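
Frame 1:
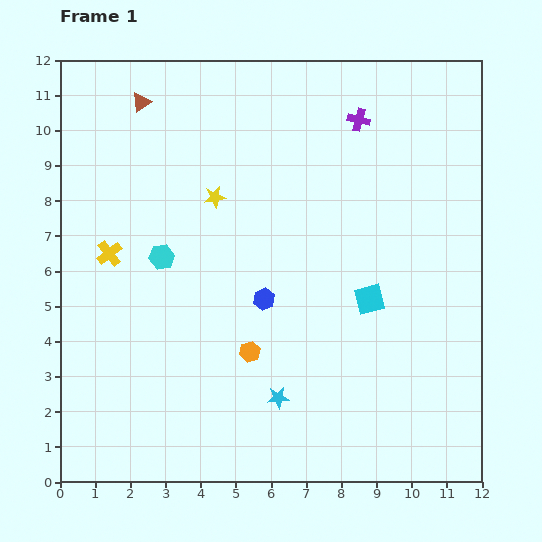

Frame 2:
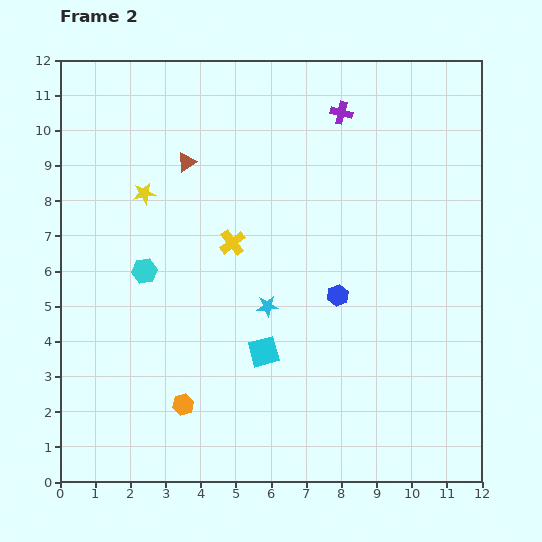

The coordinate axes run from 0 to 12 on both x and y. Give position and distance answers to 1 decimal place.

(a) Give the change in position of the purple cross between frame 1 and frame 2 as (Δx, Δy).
(-0.5, 0.2)

The purple cross was at (8.5, 10.3) in frame 1 and (8.0, 10.5) in frame 2.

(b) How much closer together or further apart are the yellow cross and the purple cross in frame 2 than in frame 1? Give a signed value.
-3.3

Distance in frame 1: 8.1. Distance in frame 2: 4.8.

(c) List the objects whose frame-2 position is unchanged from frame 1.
none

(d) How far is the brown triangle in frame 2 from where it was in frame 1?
2.1

The brown triangle moved from (2.3, 10.8) to (3.6, 9.1), a distance of √(1.3² + 1.7²) ≈ 2.1.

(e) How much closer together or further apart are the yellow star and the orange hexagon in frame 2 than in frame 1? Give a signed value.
+1.6

Distance in frame 1: 4.5. Distance in frame 2: 6.1.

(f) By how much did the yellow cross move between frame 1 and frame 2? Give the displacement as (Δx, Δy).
(3.5, 0.3)

The yellow cross was at (1.4, 6.5) in frame 1 and (4.9, 6.8) in frame 2.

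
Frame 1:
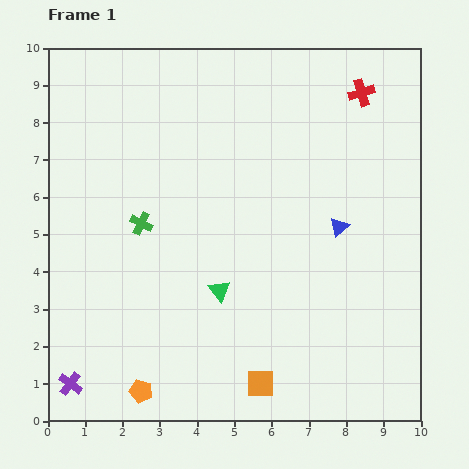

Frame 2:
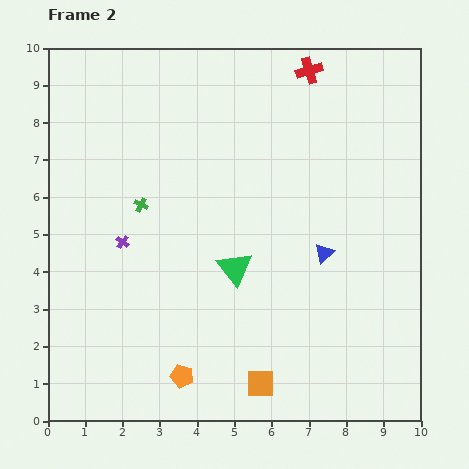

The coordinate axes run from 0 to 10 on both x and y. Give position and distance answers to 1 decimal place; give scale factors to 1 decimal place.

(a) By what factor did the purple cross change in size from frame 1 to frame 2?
0.6×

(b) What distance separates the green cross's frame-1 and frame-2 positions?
0.5

The green cross moved from (2.5, 5.3) to (2.5, 5.8), a distance of √(0.0² + 0.5²) ≈ 0.5.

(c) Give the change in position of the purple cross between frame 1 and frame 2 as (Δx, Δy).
(1.4, 3.8)

The purple cross was at (0.6, 1.0) in frame 1 and (2.0, 4.8) in frame 2.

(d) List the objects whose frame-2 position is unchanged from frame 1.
the orange square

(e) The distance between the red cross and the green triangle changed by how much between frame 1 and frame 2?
-0.8

Distance in frame 1: 6.5. Distance in frame 2: 5.7.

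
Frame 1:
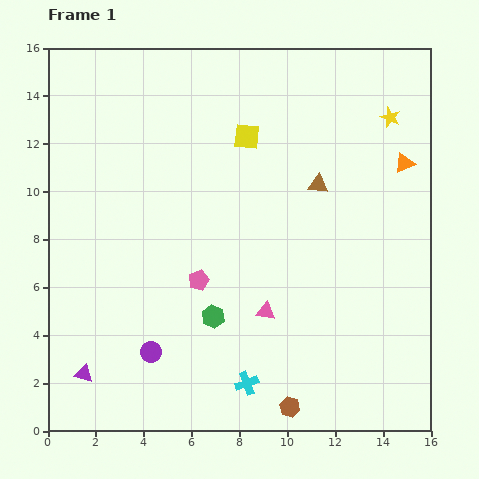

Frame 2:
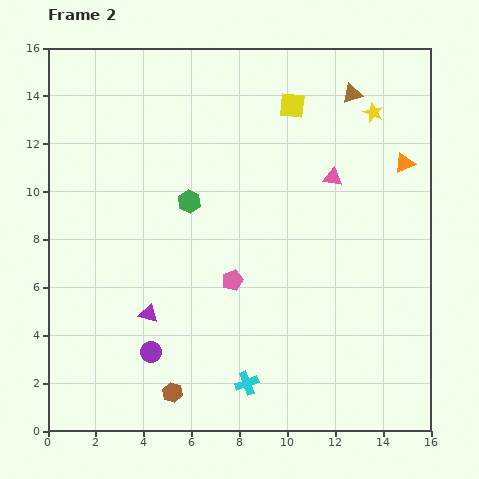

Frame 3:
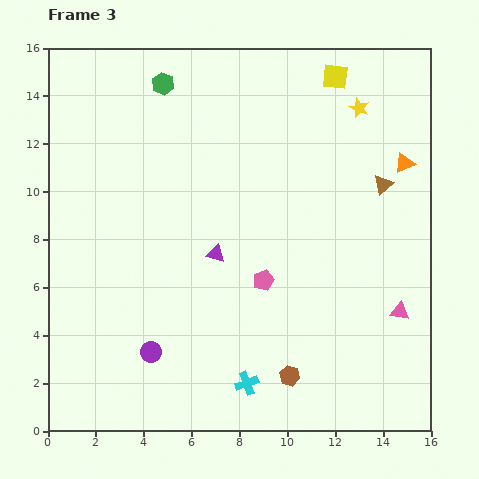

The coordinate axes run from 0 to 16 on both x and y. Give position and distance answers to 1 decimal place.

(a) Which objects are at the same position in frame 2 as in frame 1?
the orange triangle, the purple circle, the cyan cross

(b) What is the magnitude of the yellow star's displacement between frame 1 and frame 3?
1.4

The yellow star moved from (14.3, 13.1) to (13.0, 13.5), a distance of √(1.3² + 0.4²) ≈ 1.4.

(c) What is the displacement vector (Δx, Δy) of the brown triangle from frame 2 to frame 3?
(1.3, -3.8)

The brown triangle was at (12.7, 14.1) in frame 2 and (14.0, 10.3) in frame 3.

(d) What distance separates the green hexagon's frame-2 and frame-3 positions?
5.0

The green hexagon moved from (5.9, 9.6) to (4.8, 14.5), a distance of √(1.1² + 4.9²) ≈ 5.0.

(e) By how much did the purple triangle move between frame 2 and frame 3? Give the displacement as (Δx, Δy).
(2.8, 2.5)

The purple triangle was at (4.2, 4.9) in frame 2 and (7.0, 7.4) in frame 3.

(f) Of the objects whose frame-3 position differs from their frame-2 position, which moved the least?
the yellow star

(moved 0.6)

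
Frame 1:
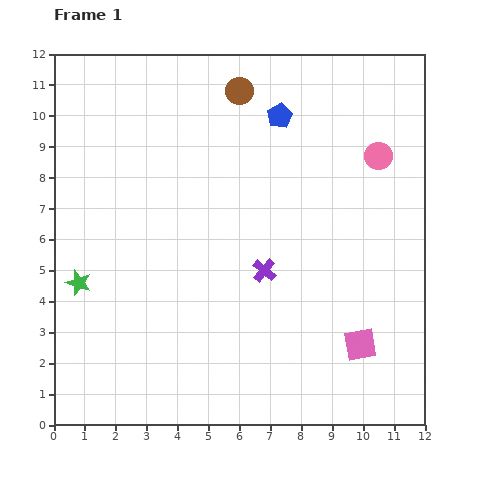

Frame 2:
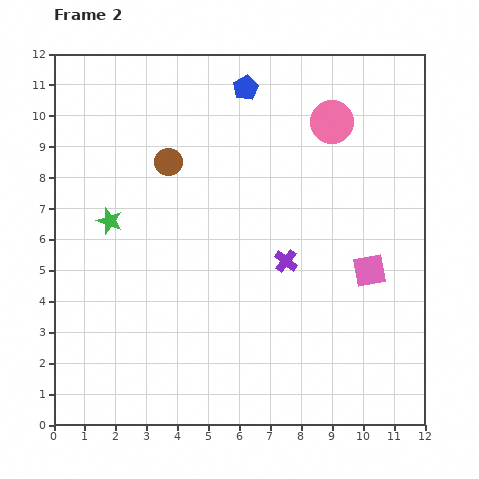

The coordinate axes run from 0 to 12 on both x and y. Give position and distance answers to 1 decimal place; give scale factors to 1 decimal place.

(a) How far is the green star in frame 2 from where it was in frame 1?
2.2

The green star moved from (0.8, 4.6) to (1.8, 6.6), a distance of √(1.0² + 2.0²) ≈ 2.2.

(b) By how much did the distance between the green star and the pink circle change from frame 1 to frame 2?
-2.6

Distance in frame 1: 10.5. Distance in frame 2: 7.9.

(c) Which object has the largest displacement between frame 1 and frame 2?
the brown circle

(moved 3.3; next 2.4)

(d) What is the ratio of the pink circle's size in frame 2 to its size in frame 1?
1.6×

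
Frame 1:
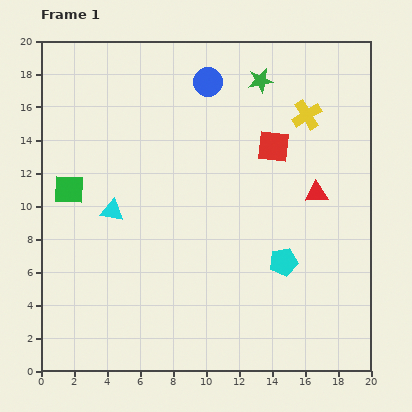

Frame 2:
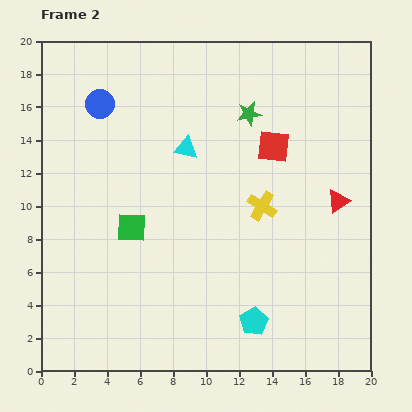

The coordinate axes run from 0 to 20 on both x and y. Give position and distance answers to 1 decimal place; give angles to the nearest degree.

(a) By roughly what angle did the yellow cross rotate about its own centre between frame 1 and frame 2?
27° counter-clockwise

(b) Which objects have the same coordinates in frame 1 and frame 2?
the red square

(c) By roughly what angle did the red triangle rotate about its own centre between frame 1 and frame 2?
31° counter-clockwise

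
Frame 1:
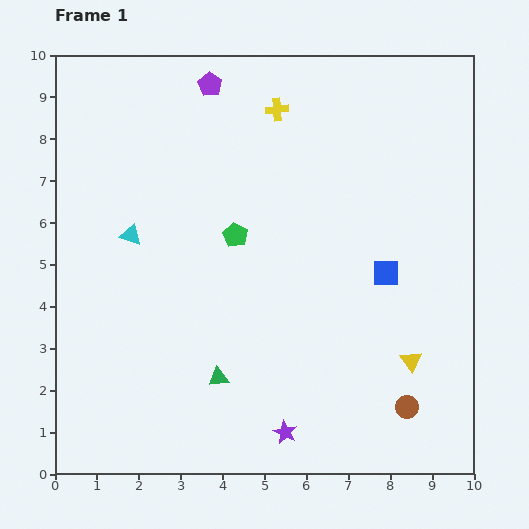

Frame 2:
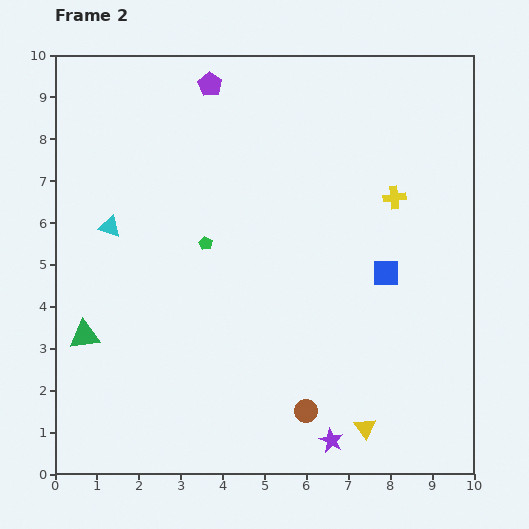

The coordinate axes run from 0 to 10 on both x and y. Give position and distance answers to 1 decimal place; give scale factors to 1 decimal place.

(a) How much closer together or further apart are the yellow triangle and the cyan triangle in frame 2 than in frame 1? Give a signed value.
+0.5

Distance in frame 1: 7.3. Distance in frame 2: 7.8.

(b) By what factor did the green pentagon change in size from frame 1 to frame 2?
0.6×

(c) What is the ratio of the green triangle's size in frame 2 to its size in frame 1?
1.5×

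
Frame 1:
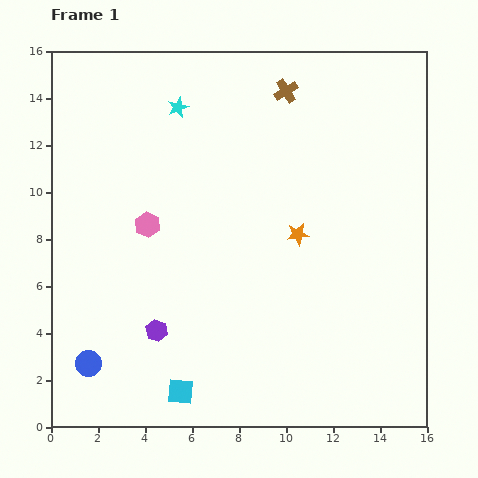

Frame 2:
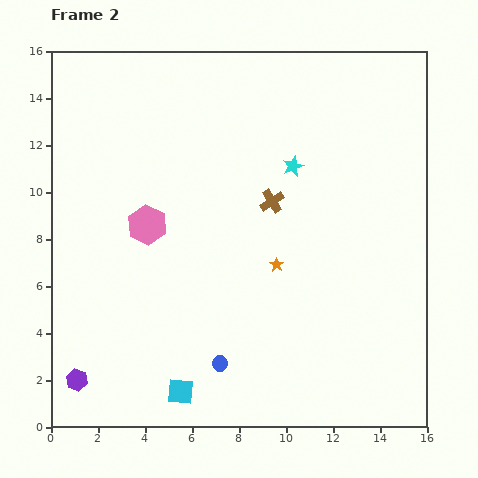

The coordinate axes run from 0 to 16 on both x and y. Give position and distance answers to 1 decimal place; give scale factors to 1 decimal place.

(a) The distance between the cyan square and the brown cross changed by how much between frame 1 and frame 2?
-4.6

Distance in frame 1: 13.6. Distance in frame 2: 9.0.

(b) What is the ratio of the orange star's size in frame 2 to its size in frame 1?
0.6×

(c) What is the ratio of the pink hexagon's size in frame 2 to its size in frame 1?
1.6×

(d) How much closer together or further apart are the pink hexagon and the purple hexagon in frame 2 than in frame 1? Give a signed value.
+2.7

Distance in frame 1: 4.5. Distance in frame 2: 7.2.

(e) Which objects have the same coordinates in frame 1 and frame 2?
the pink hexagon, the cyan square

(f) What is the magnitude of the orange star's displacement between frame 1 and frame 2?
1.6

The orange star moved from (10.5, 8.2) to (9.6, 6.9), a distance of √(0.9² + 1.3²) ≈ 1.6.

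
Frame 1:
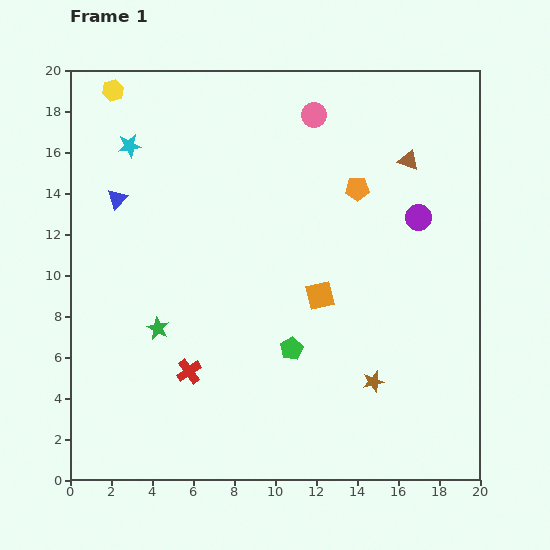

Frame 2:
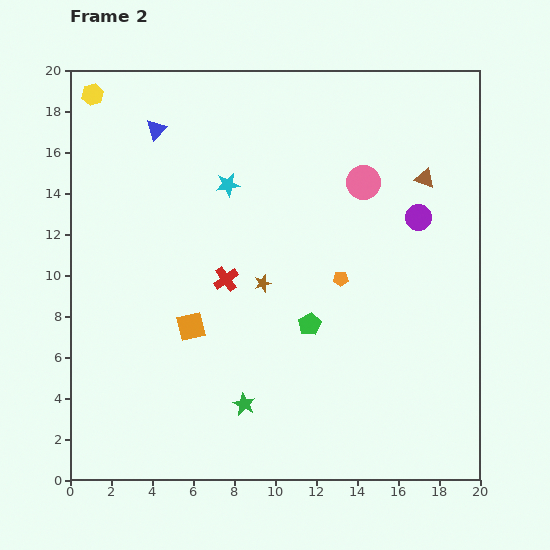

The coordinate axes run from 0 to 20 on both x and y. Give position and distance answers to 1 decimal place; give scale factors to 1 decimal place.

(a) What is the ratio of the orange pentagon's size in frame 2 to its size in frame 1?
0.6×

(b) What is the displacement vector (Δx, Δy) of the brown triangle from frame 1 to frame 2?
(0.8, -0.9)

The brown triangle was at (16.5, 15.6) in frame 1 and (17.3, 14.7) in frame 2.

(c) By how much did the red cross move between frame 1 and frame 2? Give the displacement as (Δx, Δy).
(1.8, 4.5)

The red cross was at (5.8, 5.3) in frame 1 and (7.6, 9.8) in frame 2.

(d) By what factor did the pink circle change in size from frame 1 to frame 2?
1.4×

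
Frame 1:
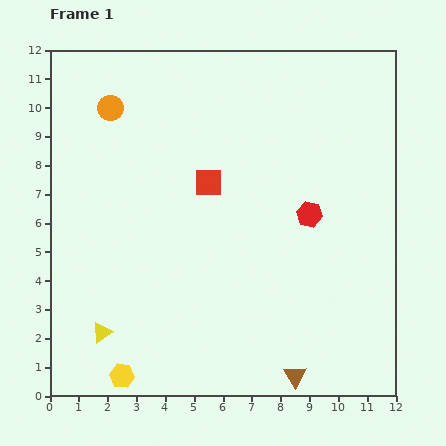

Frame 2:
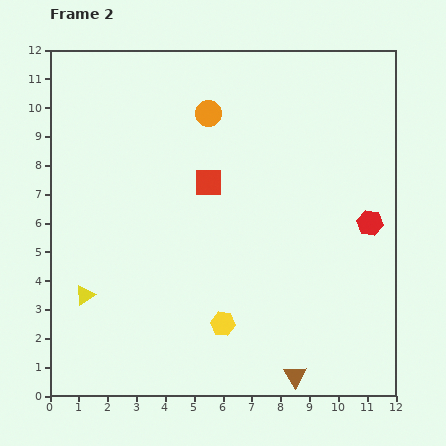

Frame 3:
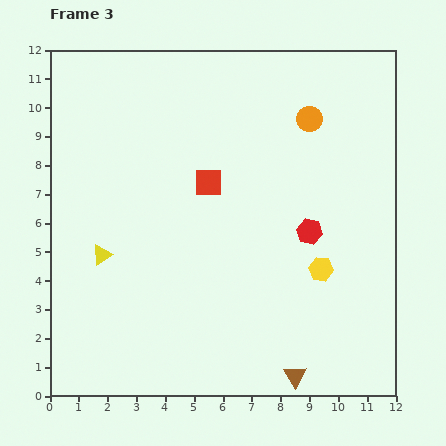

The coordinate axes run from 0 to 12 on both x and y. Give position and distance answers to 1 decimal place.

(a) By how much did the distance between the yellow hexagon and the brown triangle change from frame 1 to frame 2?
-2.9

Distance in frame 1: 6.0. Distance in frame 2: 3.1.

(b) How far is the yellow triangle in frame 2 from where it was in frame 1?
1.4

The yellow triangle moved from (1.8, 2.2) to (1.2, 3.5), a distance of √(0.6² + 1.3²) ≈ 1.4.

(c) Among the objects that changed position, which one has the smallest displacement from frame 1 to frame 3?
the red hexagon

(moved 0.6)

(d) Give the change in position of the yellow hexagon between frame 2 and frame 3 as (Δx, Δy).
(3.4, 1.9)

The yellow hexagon was at (6.0, 2.5) in frame 2 and (9.4, 4.4) in frame 3.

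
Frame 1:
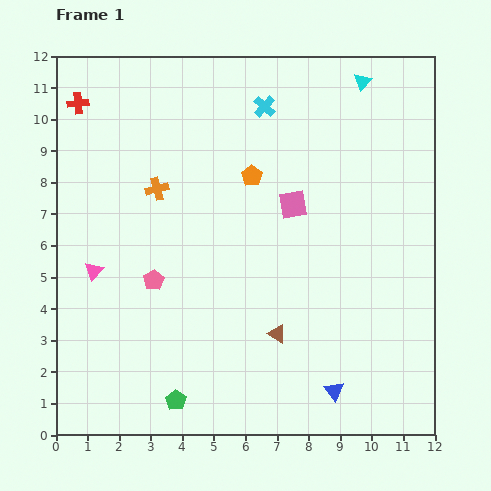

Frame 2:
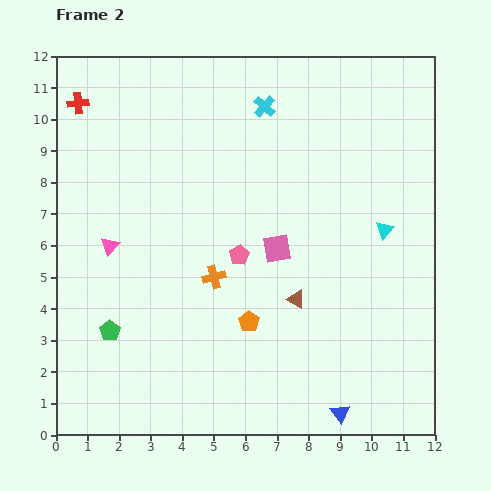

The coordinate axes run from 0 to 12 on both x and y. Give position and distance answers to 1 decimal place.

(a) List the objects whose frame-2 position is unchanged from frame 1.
the cyan cross, the red cross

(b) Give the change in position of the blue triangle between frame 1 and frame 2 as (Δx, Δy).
(0.2, -0.7)

The blue triangle was at (8.8, 1.4) in frame 1 and (9.0, 0.7) in frame 2.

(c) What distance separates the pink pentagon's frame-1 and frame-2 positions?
2.8

The pink pentagon moved from (3.1, 4.9) to (5.8, 5.7), a distance of √(2.7² + 0.8²) ≈ 2.8.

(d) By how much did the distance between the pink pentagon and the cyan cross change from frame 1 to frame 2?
-1.7

Distance in frame 1: 6.5. Distance in frame 2: 4.8.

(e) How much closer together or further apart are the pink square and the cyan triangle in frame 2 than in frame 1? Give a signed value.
-1.0

Distance in frame 1: 4.5. Distance in frame 2: 3.5.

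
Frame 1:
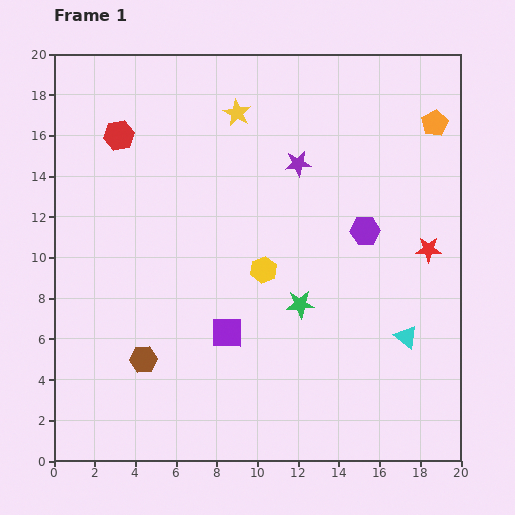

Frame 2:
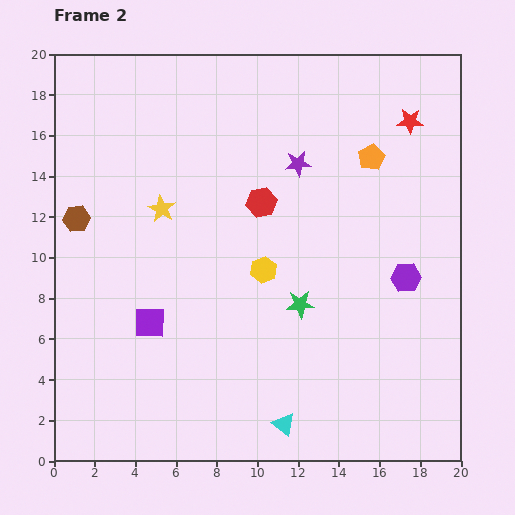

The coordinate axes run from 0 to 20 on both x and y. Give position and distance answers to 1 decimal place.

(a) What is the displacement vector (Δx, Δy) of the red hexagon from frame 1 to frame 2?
(7.0, -3.3)

The red hexagon was at (3.2, 16.0) in frame 1 and (10.2, 12.7) in frame 2.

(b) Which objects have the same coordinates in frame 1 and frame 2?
the yellow hexagon, the purple star, the green star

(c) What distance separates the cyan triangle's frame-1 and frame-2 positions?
7.4

The cyan triangle moved from (17.3, 6.1) to (11.3, 1.8), a distance of √(6.0² + 4.3²) ≈ 7.4.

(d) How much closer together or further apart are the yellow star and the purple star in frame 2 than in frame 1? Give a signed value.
+3.2

Distance in frame 1: 3.9. Distance in frame 2: 7.1.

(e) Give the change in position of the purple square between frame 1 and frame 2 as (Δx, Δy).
(-3.8, 0.5)

The purple square was at (8.5, 6.3) in frame 1 and (4.7, 6.8) in frame 2.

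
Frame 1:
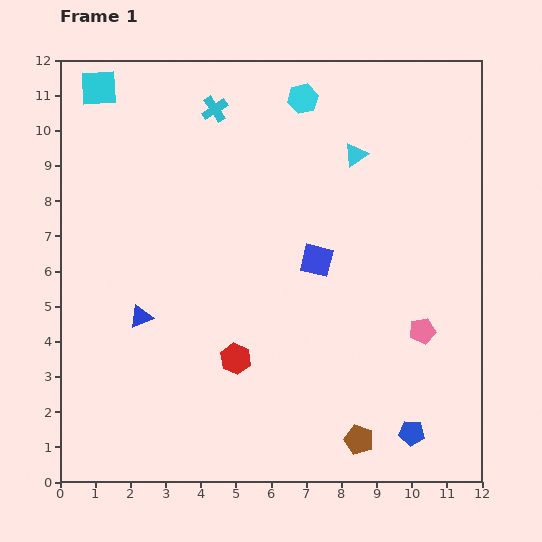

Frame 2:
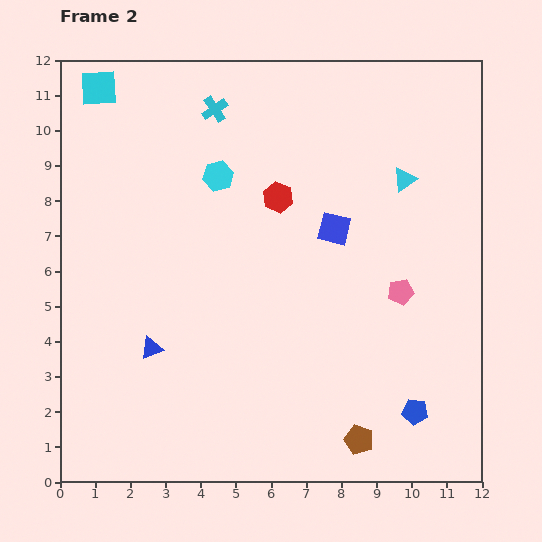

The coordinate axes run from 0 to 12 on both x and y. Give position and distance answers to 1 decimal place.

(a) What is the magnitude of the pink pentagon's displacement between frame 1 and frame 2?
1.3

The pink pentagon moved from (10.3, 4.3) to (9.7, 5.4), a distance of √(0.6² + 1.1²) ≈ 1.3.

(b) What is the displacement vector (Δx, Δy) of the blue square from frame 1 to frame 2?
(0.5, 0.9)

The blue square was at (7.3, 6.3) in frame 1 and (7.8, 7.2) in frame 2.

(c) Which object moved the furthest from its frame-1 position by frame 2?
the red hexagon

(moved 4.8; next 3.3)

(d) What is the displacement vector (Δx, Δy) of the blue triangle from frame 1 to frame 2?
(0.3, -0.9)

The blue triangle was at (2.3, 4.7) in frame 1 and (2.6, 3.8) in frame 2.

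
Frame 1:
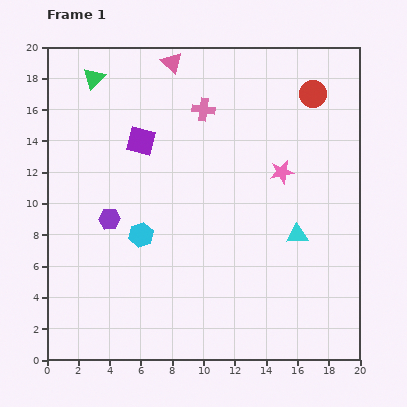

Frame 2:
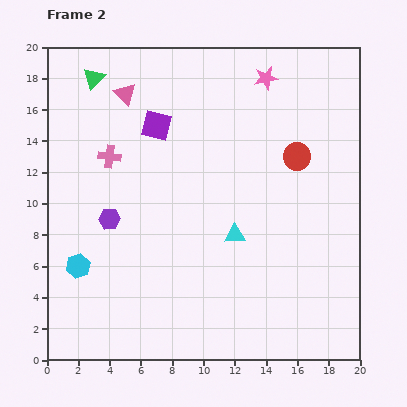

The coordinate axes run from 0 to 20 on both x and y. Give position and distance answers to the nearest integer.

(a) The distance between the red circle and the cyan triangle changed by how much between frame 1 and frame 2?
-3

Distance in frame 1: 9. Distance in frame 2: 6.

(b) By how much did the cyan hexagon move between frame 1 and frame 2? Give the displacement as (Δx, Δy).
(-4, -2)

The cyan hexagon was at (6, 8) in frame 1 and (2, 6) in frame 2.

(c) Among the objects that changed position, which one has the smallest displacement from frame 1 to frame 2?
the purple square

(moved 1)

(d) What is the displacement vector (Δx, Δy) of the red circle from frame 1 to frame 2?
(-1, -4)

The red circle was at (17, 17) in frame 1 and (16, 13) in frame 2.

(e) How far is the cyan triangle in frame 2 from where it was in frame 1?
4

The cyan triangle moved from (16, 8) to (12, 8), a distance of √(4² + 0²) ≈ 4.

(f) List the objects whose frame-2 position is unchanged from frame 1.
the purple hexagon, the green triangle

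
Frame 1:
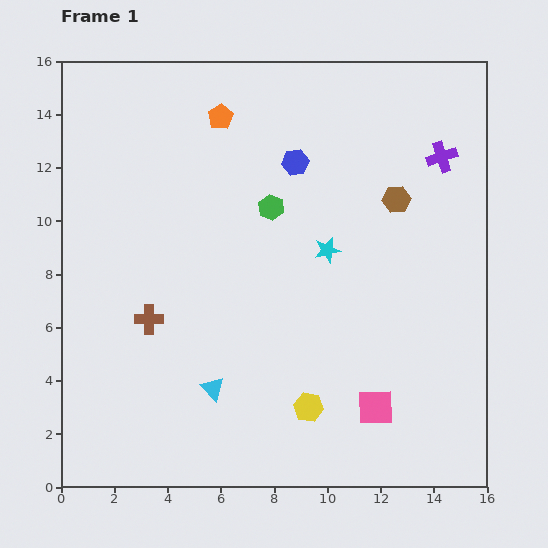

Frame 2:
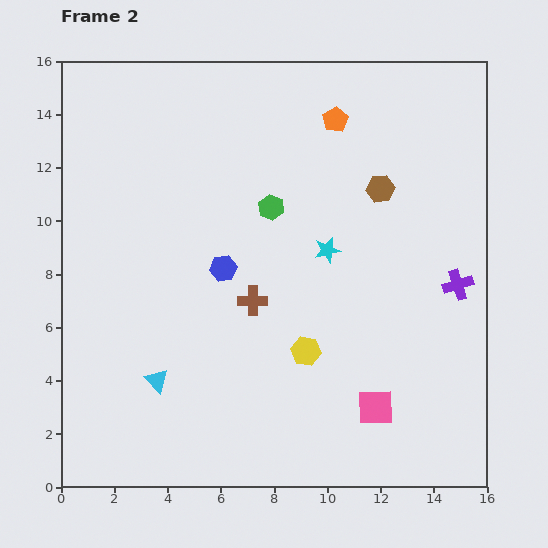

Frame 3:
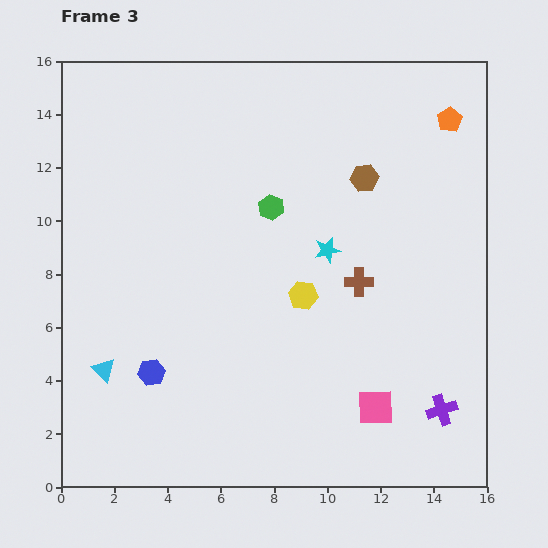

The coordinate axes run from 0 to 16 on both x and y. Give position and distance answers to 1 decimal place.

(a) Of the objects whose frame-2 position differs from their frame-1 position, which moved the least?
the brown hexagon

(moved 0.7)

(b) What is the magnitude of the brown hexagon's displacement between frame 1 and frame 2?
0.7

The brown hexagon moved from (12.6, 10.8) to (12.0, 11.2), a distance of √(0.6² + 0.4²) ≈ 0.7.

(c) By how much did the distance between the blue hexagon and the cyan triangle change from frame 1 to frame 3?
-7.2

Distance in frame 1: 9.0. Distance in frame 3: 1.8.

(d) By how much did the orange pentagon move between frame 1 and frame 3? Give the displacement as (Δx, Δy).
(8.6, -0.1)

The orange pentagon was at (6.0, 13.9) in frame 1 and (14.6, 13.8) in frame 3.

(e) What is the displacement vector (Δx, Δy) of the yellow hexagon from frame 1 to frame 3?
(-0.2, 4.2)

The yellow hexagon was at (9.3, 3.0) in frame 1 and (9.1, 7.2) in frame 3.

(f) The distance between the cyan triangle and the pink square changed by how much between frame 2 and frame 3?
+2.0

Distance in frame 2: 8.3. Distance in frame 3: 10.3.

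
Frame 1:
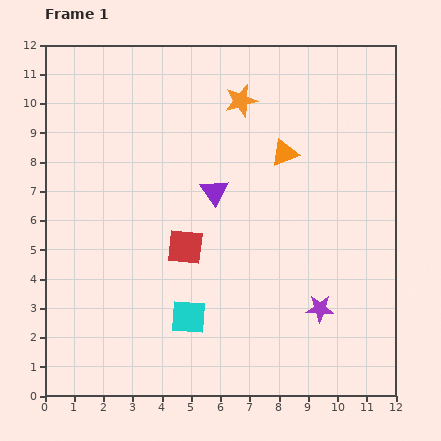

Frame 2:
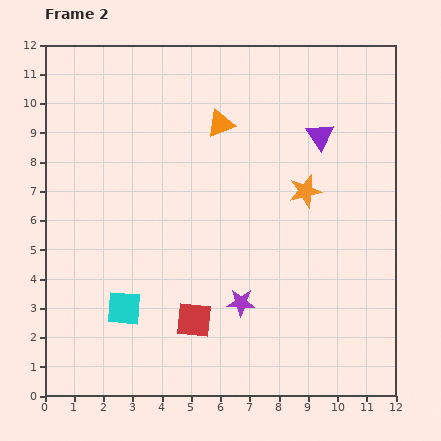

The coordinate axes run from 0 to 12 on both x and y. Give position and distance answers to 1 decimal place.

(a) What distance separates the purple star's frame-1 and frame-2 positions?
2.7

The purple star moved from (9.4, 3.0) to (6.7, 3.2), a distance of √(2.7² + 0.2²) ≈ 2.7.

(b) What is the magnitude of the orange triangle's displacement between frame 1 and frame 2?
2.4

The orange triangle moved from (8.2, 8.3) to (6.0, 9.3), a distance of √(2.2² + 1.0²) ≈ 2.4.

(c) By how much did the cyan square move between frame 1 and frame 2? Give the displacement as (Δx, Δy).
(-2.2, 0.3)

The cyan square was at (4.9, 2.7) in frame 1 and (2.7, 3.0) in frame 2.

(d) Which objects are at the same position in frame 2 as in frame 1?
none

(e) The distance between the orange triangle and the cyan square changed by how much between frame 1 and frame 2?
+0.6

Distance in frame 1: 6.5. Distance in frame 2: 7.1.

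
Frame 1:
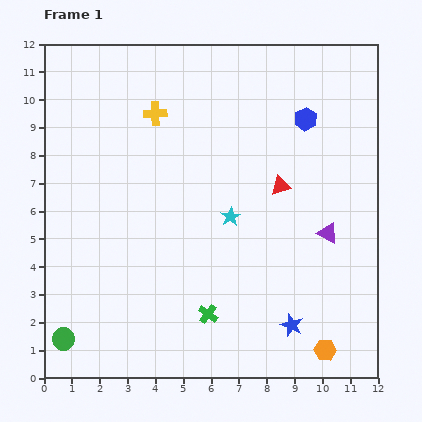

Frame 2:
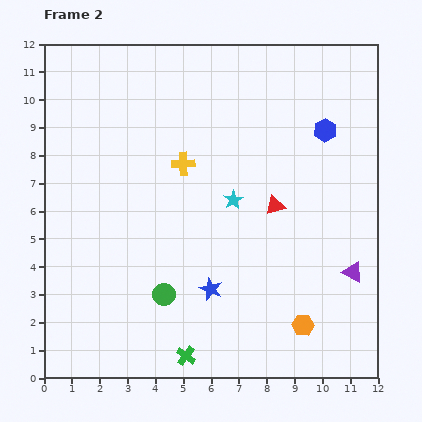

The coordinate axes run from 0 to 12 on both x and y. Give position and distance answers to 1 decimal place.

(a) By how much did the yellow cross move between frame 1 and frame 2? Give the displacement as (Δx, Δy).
(1.0, -1.8)

The yellow cross was at (4.0, 9.5) in frame 1 and (5.0, 7.7) in frame 2.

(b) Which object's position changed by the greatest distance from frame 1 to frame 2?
the green circle

(moved 3.9; next 3.2)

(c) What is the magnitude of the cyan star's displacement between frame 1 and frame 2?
0.6

The cyan star moved from (6.7, 5.8) to (6.8, 6.4), a distance of √(0.1² + 0.6²) ≈ 0.6.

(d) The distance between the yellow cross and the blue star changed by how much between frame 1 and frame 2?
-4.4

Distance in frame 1: 9.0. Distance in frame 2: 4.6.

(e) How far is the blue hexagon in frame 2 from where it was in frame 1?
0.8

The blue hexagon moved from (9.4, 9.3) to (10.1, 8.9), a distance of √(0.7² + 0.4²) ≈ 0.8.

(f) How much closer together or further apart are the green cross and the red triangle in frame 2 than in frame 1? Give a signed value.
+1.0

Distance in frame 1: 5.3. Distance in frame 2: 6.3.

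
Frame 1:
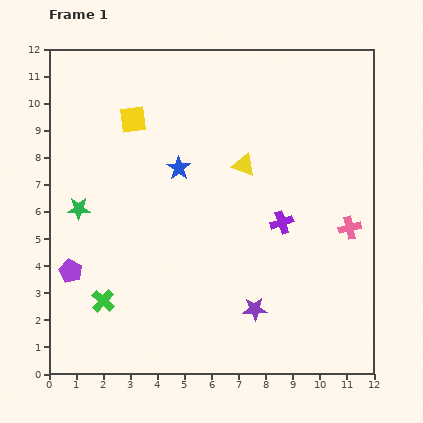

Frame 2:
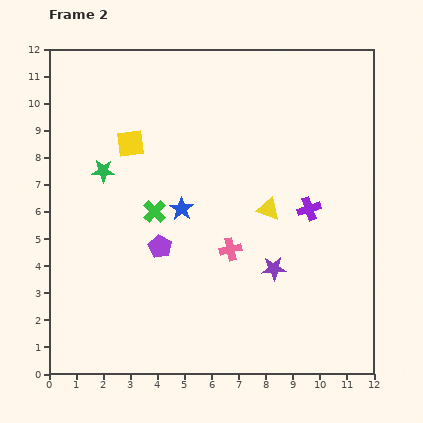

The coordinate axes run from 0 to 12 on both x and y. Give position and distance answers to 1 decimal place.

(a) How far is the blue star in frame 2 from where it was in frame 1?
1.5

The blue star moved from (4.8, 7.6) to (4.9, 6.1), a distance of √(0.1² + 1.5²) ≈ 1.5.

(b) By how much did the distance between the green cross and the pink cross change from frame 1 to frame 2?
-6.4

Distance in frame 1: 9.5. Distance in frame 2: 3.1.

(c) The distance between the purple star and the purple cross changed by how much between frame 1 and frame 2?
-0.8

Distance in frame 1: 3.4. Distance in frame 2: 2.6.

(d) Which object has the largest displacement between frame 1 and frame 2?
the pink cross

(moved 4.5; next 3.8)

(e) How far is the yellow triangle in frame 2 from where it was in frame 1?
1.8

The yellow triangle moved from (7.2, 7.7) to (8.1, 6.1), a distance of √(0.9² + 1.6²) ≈ 1.8.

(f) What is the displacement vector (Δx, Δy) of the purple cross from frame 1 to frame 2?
(1.0, 0.5)

The purple cross was at (8.6, 5.6) in frame 1 and (9.6, 6.1) in frame 2.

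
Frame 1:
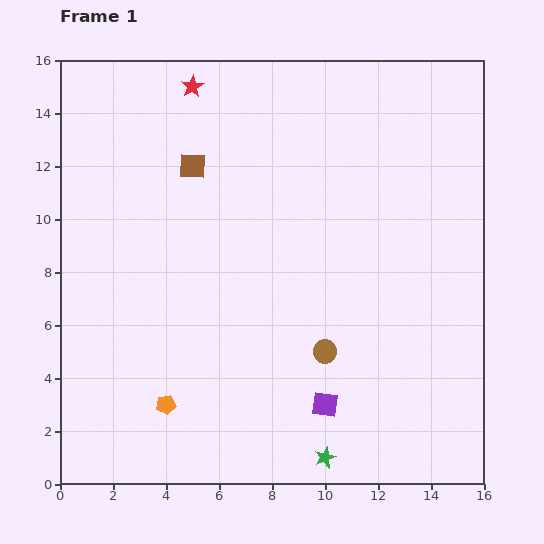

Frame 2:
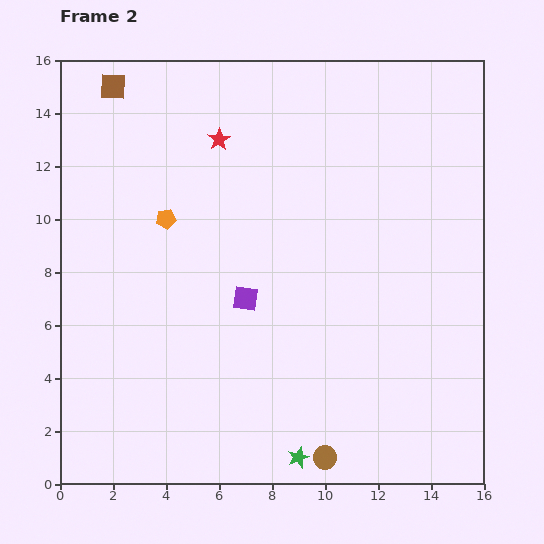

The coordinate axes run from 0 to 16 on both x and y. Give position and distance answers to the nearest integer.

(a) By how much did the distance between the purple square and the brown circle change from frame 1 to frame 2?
+5

Distance in frame 1: 2. Distance in frame 2: 7.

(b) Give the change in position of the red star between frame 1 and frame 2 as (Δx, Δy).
(1, -2)

The red star was at (5, 15) in frame 1 and (6, 13) in frame 2.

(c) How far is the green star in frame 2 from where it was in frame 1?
1

The green star moved from (10, 1) to (9, 1), a distance of √(1² + 0²) ≈ 1.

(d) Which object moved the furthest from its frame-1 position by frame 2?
the orange pentagon

(moved 7; next 5)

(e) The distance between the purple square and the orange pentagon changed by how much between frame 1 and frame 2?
-2

Distance in frame 1: 6. Distance in frame 2: 4.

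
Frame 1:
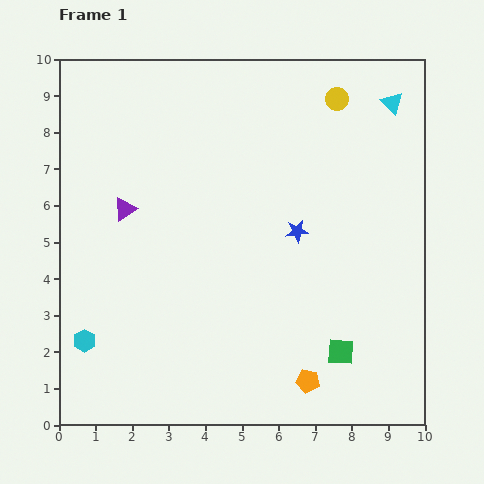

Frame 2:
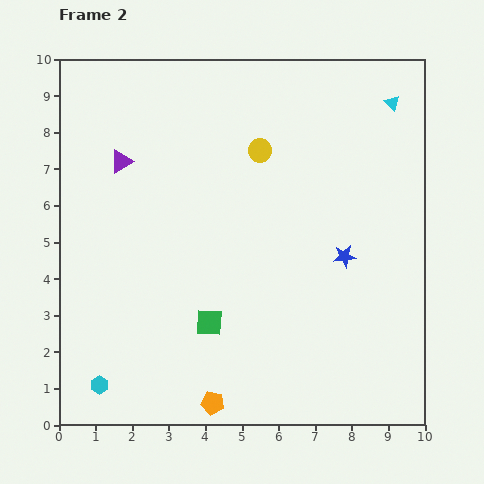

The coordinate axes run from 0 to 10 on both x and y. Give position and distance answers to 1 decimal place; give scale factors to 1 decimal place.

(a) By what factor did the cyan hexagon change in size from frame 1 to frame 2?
0.8×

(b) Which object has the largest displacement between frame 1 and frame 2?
the green square

(moved 3.7; next 2.7)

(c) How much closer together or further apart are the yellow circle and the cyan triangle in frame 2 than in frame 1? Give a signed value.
+2.3

Distance in frame 1: 1.5. Distance in frame 2: 3.8.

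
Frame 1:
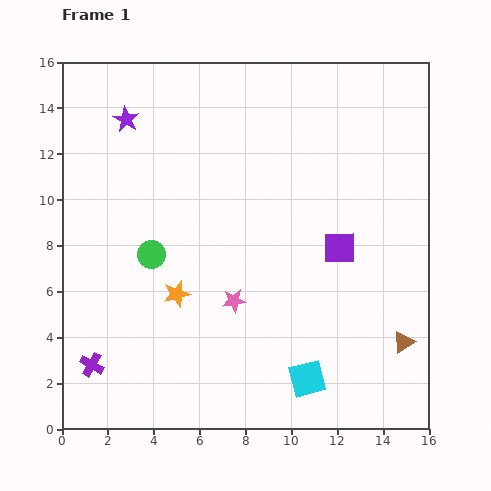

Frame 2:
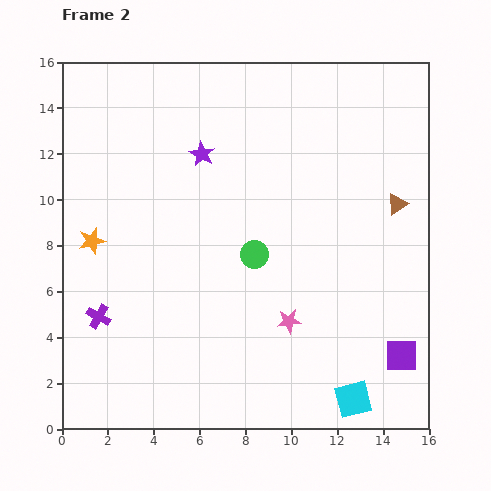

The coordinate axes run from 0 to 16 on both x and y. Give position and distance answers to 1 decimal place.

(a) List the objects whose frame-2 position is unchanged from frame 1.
none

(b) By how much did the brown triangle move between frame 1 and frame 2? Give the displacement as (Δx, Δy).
(-0.3, 6.0)

The brown triangle was at (14.9, 3.8) in frame 1 and (14.6, 9.8) in frame 2.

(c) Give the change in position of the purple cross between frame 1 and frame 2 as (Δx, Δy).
(0.3, 2.1)

The purple cross was at (1.3, 2.8) in frame 1 and (1.6, 4.9) in frame 2.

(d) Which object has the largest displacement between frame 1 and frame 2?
the brown triangle

(moved 6.0; next 5.4)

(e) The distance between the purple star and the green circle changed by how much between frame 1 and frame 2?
-1.0

Distance in frame 1: 6.0. Distance in frame 2: 5.0.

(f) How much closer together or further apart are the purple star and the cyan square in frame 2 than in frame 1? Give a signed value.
-1.2

Distance in frame 1: 13.8. Distance in frame 2: 12.6.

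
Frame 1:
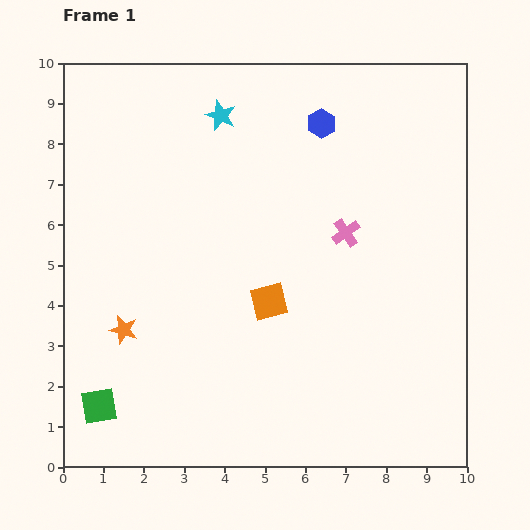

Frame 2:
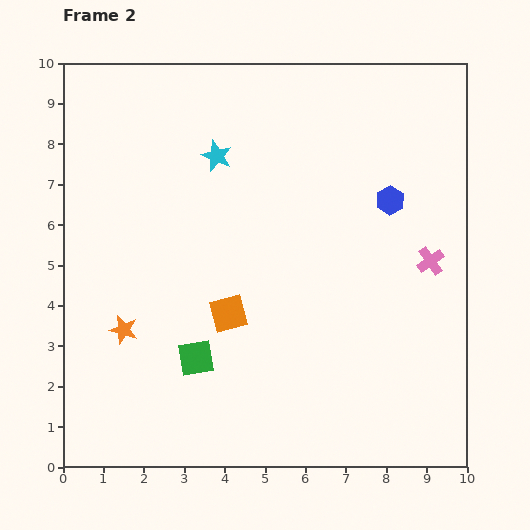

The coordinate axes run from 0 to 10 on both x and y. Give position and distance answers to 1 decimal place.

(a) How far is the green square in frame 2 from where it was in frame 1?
2.7

The green square moved from (0.9, 1.5) to (3.3, 2.7), a distance of √(2.4² + 1.2²) ≈ 2.7.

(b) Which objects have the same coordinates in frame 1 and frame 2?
the orange star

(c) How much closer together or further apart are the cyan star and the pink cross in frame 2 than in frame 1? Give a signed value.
+1.7

Distance in frame 1: 4.2. Distance in frame 2: 5.9.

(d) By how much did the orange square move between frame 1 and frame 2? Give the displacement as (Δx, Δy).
(-1.0, -0.3)

The orange square was at (5.1, 4.1) in frame 1 and (4.1, 3.8) in frame 2.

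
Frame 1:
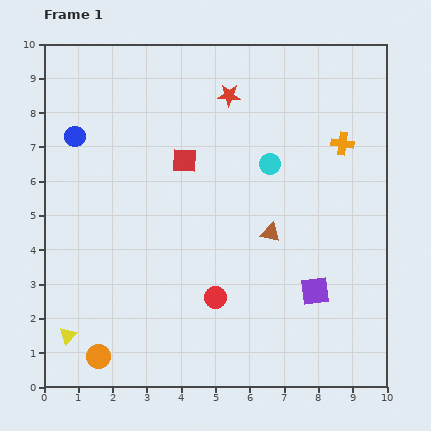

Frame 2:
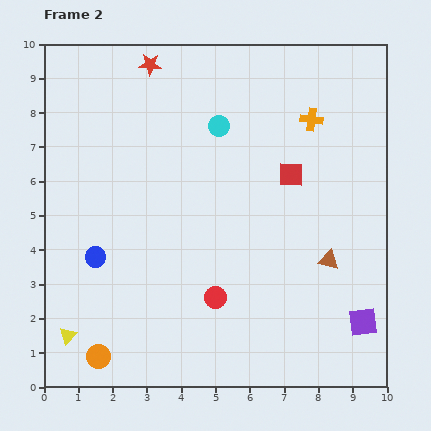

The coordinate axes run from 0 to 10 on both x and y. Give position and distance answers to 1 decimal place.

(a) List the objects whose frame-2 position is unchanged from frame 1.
the orange circle, the red circle, the yellow triangle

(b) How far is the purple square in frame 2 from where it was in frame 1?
1.7

The purple square moved from (7.9, 2.8) to (9.3, 1.9), a distance of √(1.4² + 0.9²) ≈ 1.7.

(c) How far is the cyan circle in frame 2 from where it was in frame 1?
1.9

The cyan circle moved from (6.6, 6.5) to (5.1, 7.6), a distance of √(1.5² + 1.1²) ≈ 1.9.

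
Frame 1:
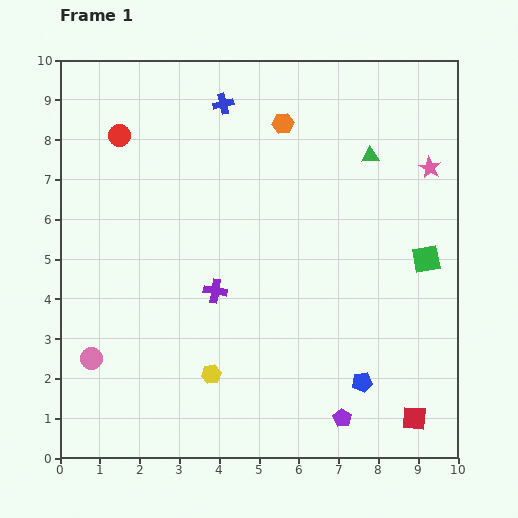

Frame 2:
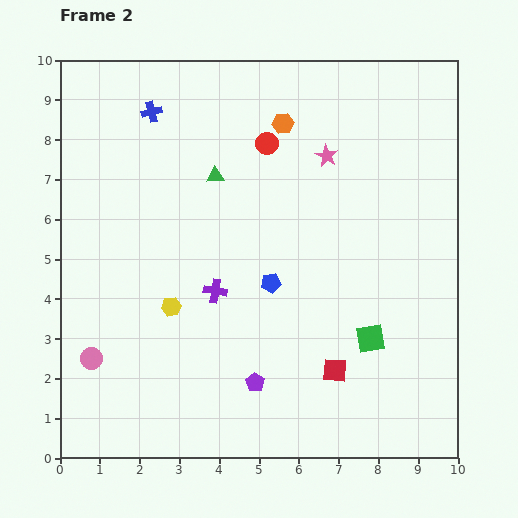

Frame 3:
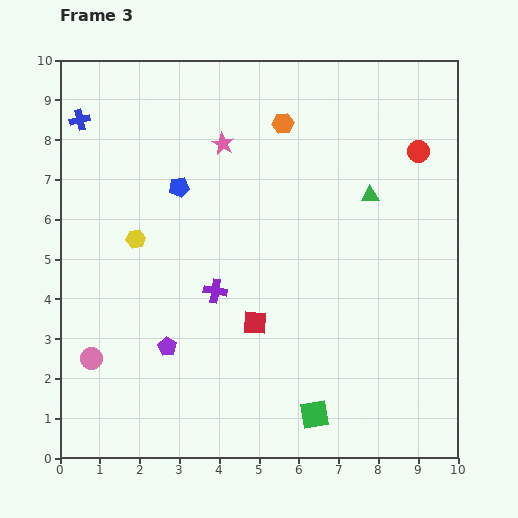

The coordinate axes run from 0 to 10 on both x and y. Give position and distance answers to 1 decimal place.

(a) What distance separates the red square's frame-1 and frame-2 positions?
2.3

The red square moved from (8.9, 1.0) to (6.9, 2.2), a distance of √(2.0² + 1.2²) ≈ 2.3.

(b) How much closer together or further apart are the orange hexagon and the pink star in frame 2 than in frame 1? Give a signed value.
-2.5

Distance in frame 1: 3.9. Distance in frame 2: 1.4.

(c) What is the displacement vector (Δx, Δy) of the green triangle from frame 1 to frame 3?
(0.0, -1.0)

The green triangle was at (7.8, 7.6) in frame 1 and (7.8, 6.6) in frame 3.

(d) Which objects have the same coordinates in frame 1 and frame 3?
the orange hexagon, the purple cross, the pink circle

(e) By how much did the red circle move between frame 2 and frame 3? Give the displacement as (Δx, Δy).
(3.8, -0.2)

The red circle was at (5.2, 7.9) in frame 2 and (9.0, 7.7) in frame 3.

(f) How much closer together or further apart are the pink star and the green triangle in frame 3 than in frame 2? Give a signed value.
+1.1

Distance in frame 2: 2.8. Distance in frame 3: 3.9.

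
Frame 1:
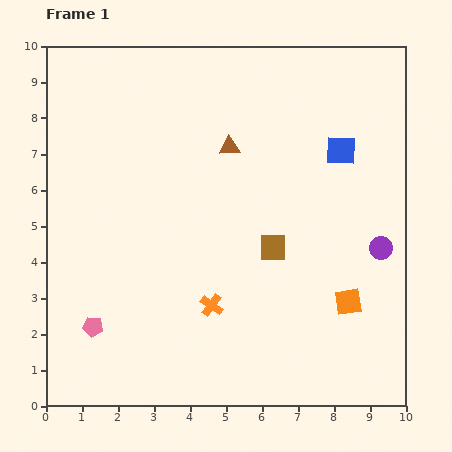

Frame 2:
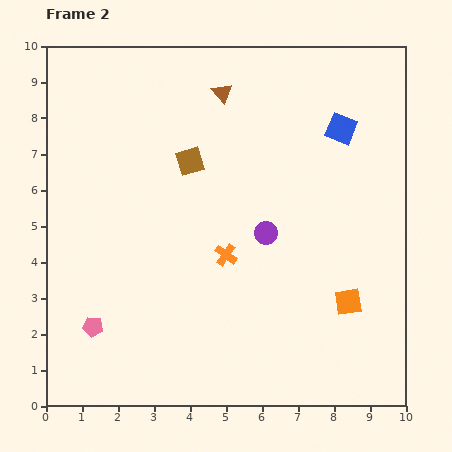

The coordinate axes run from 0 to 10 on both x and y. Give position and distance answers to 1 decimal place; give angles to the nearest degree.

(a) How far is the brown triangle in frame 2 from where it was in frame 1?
1.5

The brown triangle moved from (5.1, 7.2) to (4.9, 8.7), a distance of √(0.2² + 1.5²) ≈ 1.5.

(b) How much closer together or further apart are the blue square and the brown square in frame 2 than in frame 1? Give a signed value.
+1.0

Distance in frame 1: 3.3. Distance in frame 2: 4.3.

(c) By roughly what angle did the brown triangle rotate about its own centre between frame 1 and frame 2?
54° clockwise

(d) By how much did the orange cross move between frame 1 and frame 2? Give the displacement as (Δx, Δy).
(0.4, 1.4)

The orange cross was at (4.6, 2.8) in frame 1 and (5.0, 4.2) in frame 2.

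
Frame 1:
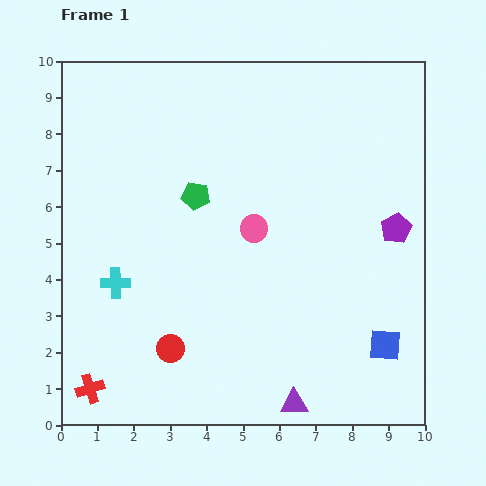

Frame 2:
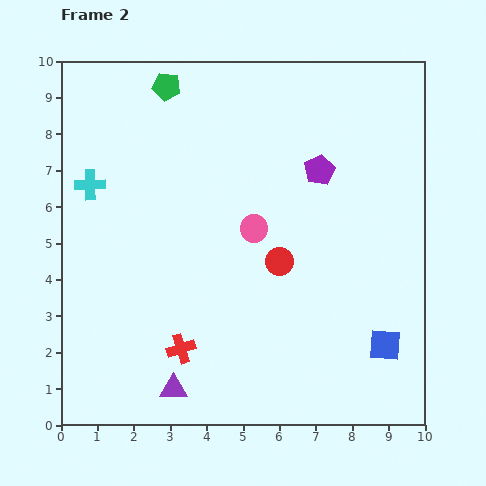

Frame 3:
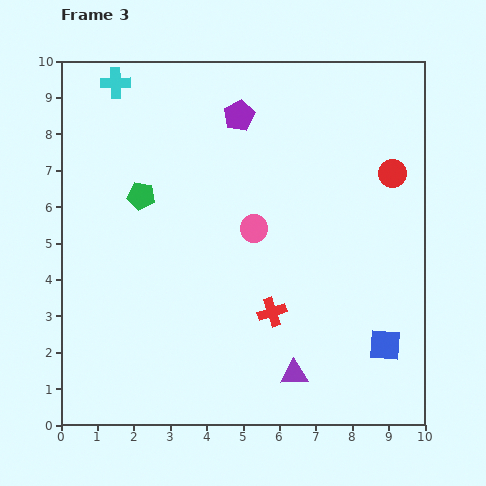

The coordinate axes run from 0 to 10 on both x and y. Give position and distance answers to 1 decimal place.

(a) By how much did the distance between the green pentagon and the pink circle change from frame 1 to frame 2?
+2.8

Distance in frame 1: 1.8. Distance in frame 2: 4.6.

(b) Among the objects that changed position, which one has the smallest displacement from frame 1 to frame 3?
the purple triangle

(moved 0.8)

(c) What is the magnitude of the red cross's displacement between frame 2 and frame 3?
2.7

The red cross moved from (3.3, 2.1) to (5.8, 3.1), a distance of √(2.5² + 1.0²) ≈ 2.7.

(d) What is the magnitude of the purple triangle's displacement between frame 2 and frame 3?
3.3

The purple triangle moved from (3.1, 1.0) to (6.4, 1.4), a distance of √(3.3² + 0.4²) ≈ 3.3.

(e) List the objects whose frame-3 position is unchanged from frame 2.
the pink circle, the blue square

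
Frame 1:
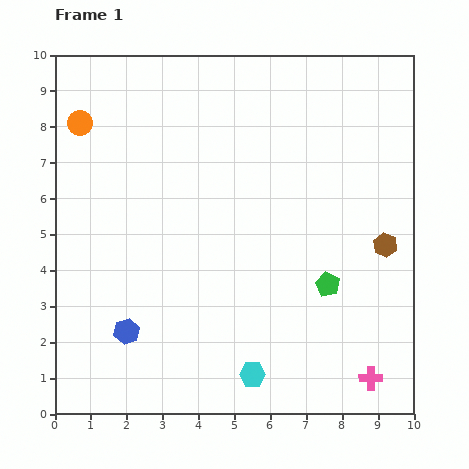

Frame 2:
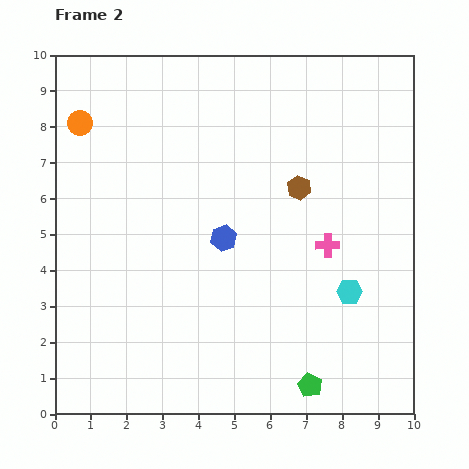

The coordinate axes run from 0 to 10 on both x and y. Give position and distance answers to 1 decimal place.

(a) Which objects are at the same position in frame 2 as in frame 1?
the orange circle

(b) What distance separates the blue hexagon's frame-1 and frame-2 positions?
3.7

The blue hexagon moved from (2.0, 2.3) to (4.7, 4.9), a distance of √(2.7² + 2.6²) ≈ 3.7.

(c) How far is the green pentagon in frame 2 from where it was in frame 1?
2.8

The green pentagon moved from (7.6, 3.6) to (7.1, 0.8), a distance of √(0.5² + 2.8²) ≈ 2.8.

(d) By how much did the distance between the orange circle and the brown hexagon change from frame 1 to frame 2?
-2.8

Distance in frame 1: 9.2. Distance in frame 2: 6.4.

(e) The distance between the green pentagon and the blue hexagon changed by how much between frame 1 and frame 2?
-0.9

Distance in frame 1: 5.7. Distance in frame 2: 4.8.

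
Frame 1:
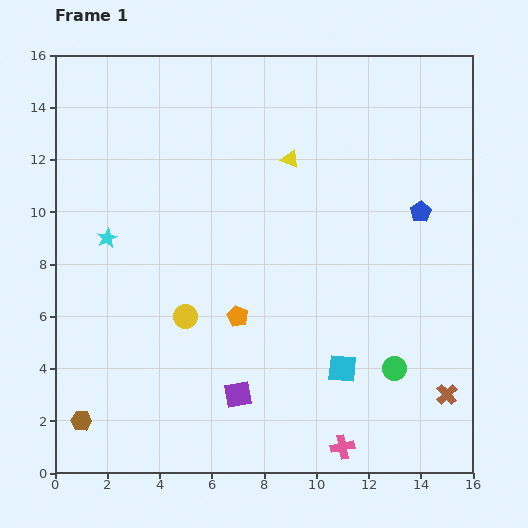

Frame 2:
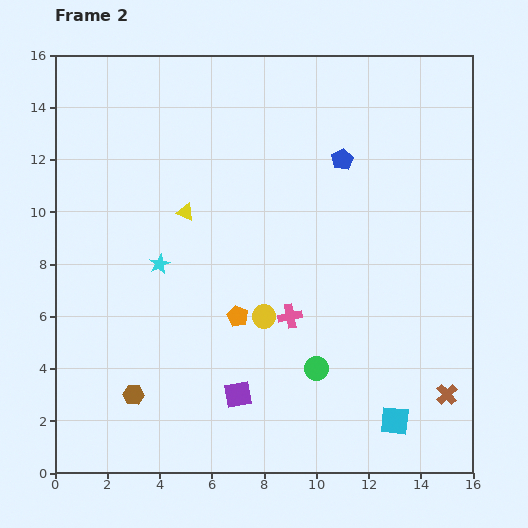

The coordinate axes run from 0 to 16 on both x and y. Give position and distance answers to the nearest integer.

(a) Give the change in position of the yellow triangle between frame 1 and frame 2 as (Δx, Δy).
(-4, -2)

The yellow triangle was at (9, 12) in frame 1 and (5, 10) in frame 2.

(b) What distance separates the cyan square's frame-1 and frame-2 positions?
3

The cyan square moved from (11, 4) to (13, 2), a distance of √(2² + 2²) ≈ 3.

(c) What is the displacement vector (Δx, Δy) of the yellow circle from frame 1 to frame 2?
(3, 0)

The yellow circle was at (5, 6) in frame 1 and (8, 6) in frame 2.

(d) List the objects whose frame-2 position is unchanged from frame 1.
the brown cross, the orange pentagon, the purple square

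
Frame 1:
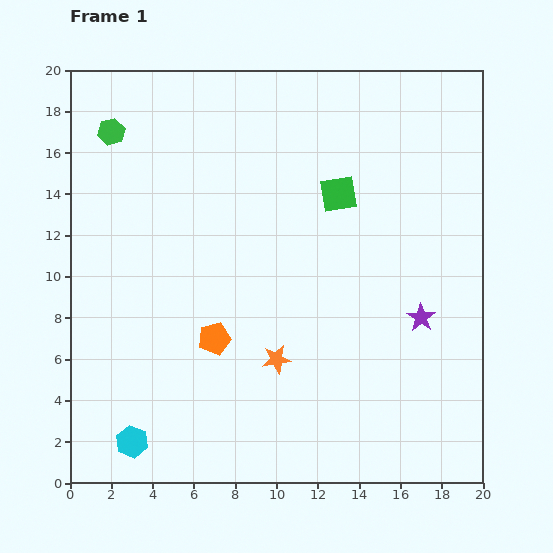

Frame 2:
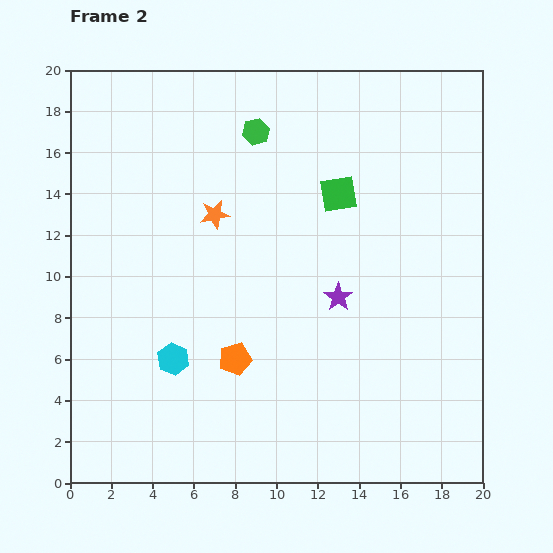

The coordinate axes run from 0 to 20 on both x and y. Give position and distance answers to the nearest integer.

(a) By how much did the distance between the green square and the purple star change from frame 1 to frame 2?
-2

Distance in frame 1: 7. Distance in frame 2: 5.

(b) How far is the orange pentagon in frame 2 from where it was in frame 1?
1

The orange pentagon moved from (7, 7) to (8, 6), a distance of √(1² + 1²) ≈ 1.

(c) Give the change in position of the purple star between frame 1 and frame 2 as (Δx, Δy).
(-4, 1)

The purple star was at (17, 8) in frame 1 and (13, 9) in frame 2.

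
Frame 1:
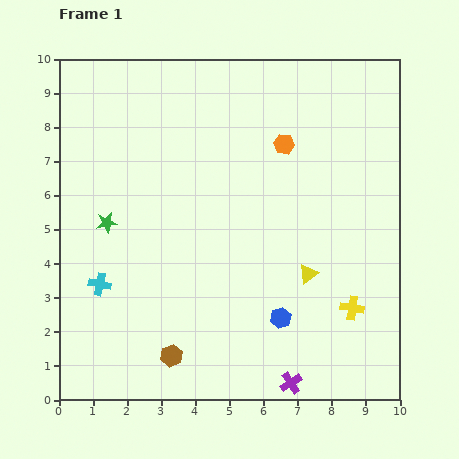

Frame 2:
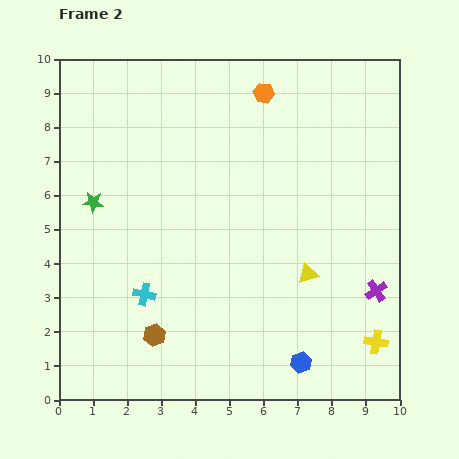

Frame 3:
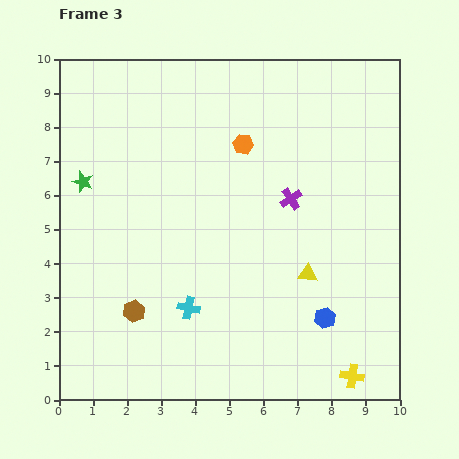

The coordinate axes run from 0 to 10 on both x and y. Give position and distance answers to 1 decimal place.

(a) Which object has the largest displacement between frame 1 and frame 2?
the purple cross

(moved 3.7; next 1.6)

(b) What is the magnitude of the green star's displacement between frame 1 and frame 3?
1.4

The green star moved from (1.4, 5.2) to (0.7, 6.4), a distance of √(0.7² + 1.2²) ≈ 1.4.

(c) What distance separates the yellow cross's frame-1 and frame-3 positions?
2.0

The yellow cross moved from (8.6, 2.7) to (8.6, 0.7), a distance of √(0.0² + 2.0²) ≈ 2.0.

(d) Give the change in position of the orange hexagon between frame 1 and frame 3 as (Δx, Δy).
(-1.2, 0.0)

The orange hexagon was at (6.6, 7.5) in frame 1 and (5.4, 7.5) in frame 3.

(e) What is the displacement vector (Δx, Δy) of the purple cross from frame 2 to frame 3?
(-2.5, 2.7)

The purple cross was at (9.3, 3.2) in frame 2 and (6.8, 5.9) in frame 3.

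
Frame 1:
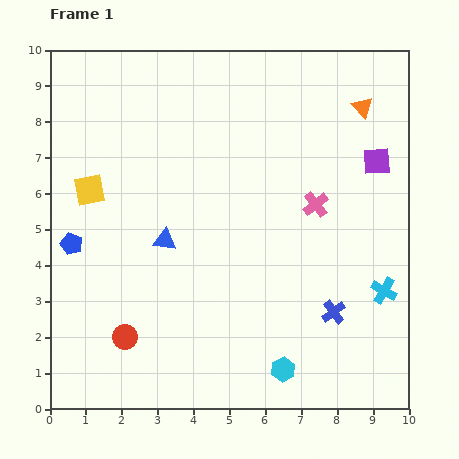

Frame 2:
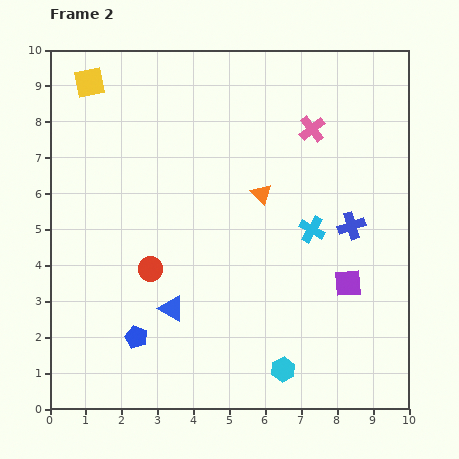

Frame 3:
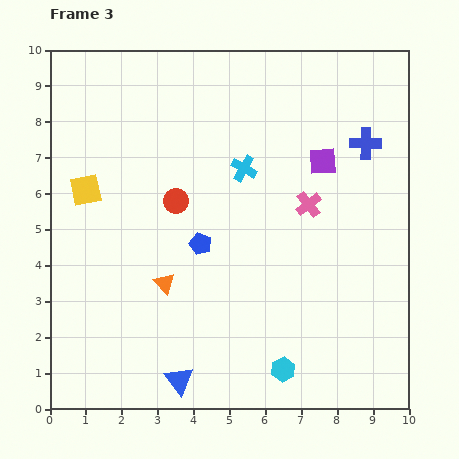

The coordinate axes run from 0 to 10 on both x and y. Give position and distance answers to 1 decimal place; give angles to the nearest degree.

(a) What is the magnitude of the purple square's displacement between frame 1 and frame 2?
3.5

The purple square moved from (9.1, 6.9) to (8.3, 3.5), a distance of √(0.8² + 3.4²) ≈ 3.5.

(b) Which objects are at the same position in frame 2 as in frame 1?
the cyan hexagon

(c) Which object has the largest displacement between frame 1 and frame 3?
the orange triangle

(moved 7.4; next 5.2)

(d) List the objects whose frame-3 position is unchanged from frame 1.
the cyan hexagon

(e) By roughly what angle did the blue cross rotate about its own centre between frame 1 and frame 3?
38° clockwise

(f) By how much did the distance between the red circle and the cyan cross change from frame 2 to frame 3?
-2.5

Distance in frame 2: 4.6. Distance in frame 3: 2.1.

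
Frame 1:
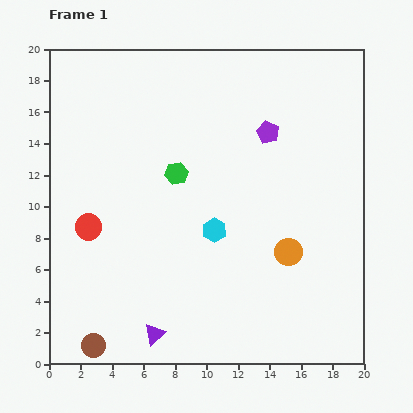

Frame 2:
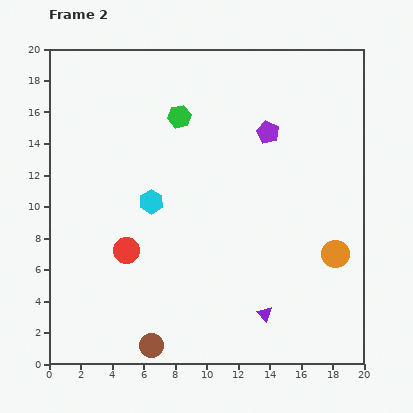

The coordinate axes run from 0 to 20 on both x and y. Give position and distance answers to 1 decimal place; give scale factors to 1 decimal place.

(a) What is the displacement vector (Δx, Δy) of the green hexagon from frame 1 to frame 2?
(0.2, 3.6)

The green hexagon was at (8.1, 12.1) in frame 1 and (8.3, 15.7) in frame 2.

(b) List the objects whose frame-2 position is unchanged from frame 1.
the purple pentagon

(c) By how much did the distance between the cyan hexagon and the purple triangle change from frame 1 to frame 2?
+2.5

Distance in frame 1: 7.6. Distance in frame 2: 10.1.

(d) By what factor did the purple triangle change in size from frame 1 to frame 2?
0.7×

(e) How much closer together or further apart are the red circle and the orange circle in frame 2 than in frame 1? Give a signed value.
+0.5

Distance in frame 1: 12.8. Distance in frame 2: 13.3.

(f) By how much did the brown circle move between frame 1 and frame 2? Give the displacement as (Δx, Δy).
(3.7, 0.0)

The brown circle was at (2.8, 1.2) in frame 1 and (6.5, 1.2) in frame 2.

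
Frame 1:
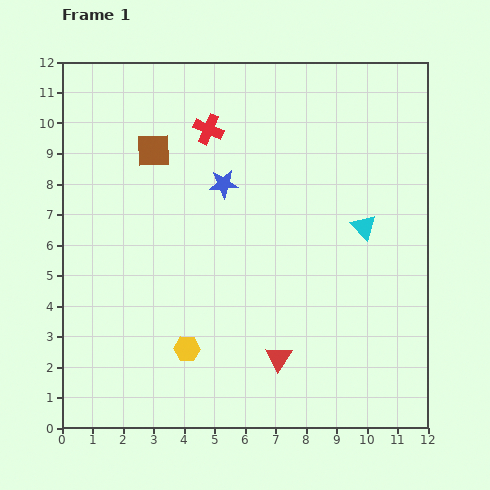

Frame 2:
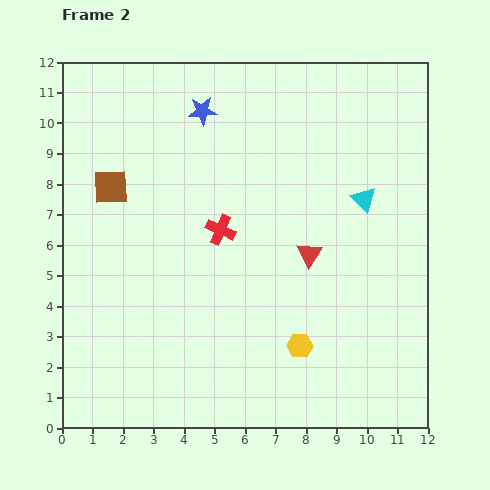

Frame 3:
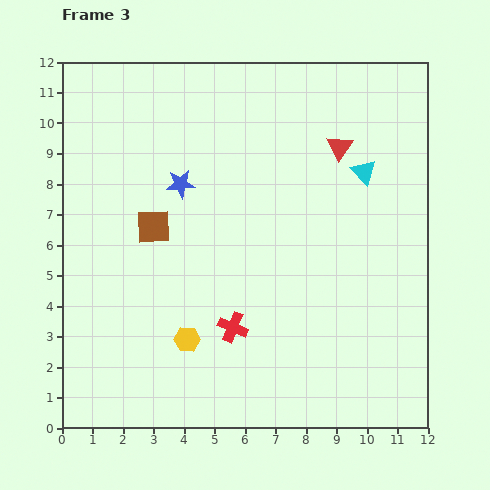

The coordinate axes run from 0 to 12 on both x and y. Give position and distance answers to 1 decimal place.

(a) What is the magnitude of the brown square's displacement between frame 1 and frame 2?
1.8

The brown square moved from (3.0, 9.1) to (1.6, 7.9), a distance of √(1.4² + 1.2²) ≈ 1.8.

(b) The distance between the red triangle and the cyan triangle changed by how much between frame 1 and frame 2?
-2.6

Distance in frame 1: 5.1. Distance in frame 2: 2.5.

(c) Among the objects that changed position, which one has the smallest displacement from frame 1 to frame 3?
the yellow hexagon

(moved 0.3)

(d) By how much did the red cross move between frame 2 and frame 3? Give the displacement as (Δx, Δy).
(0.4, -3.2)

The red cross was at (5.2, 6.5) in frame 2 and (5.6, 3.3) in frame 3.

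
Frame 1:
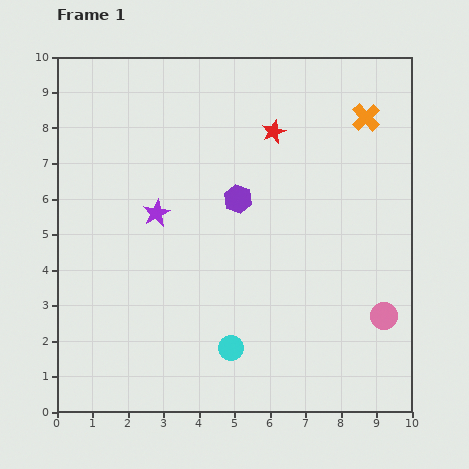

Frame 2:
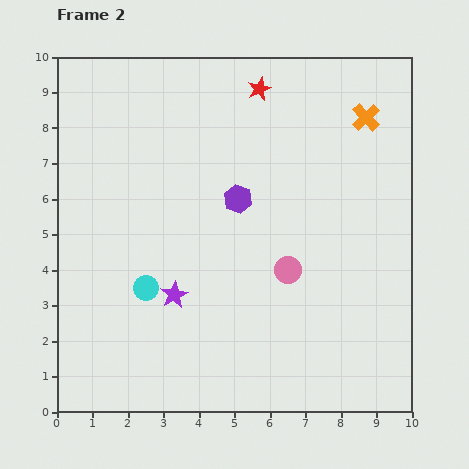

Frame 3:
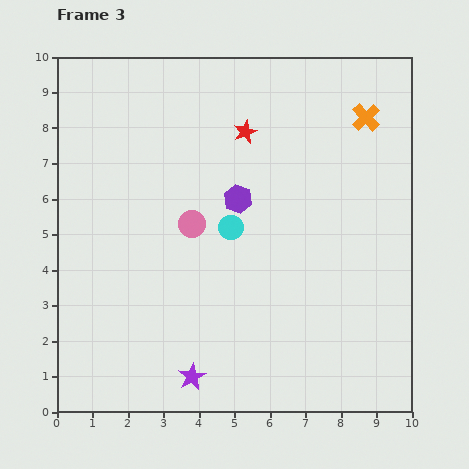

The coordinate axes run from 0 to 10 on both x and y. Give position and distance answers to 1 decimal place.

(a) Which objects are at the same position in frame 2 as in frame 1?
the purple hexagon, the orange cross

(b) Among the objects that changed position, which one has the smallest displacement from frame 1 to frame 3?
the red star

(moved 0.8)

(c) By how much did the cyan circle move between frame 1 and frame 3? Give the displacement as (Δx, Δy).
(0.0, 3.4)

The cyan circle was at (4.9, 1.8) in frame 1 and (4.9, 5.2) in frame 3.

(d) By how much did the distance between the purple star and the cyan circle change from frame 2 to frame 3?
+3.5

Distance in frame 2: 0.8. Distance in frame 3: 4.3.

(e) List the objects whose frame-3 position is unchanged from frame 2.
the purple hexagon, the orange cross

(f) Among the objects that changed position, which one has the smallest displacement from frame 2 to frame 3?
the red star

(moved 1.3)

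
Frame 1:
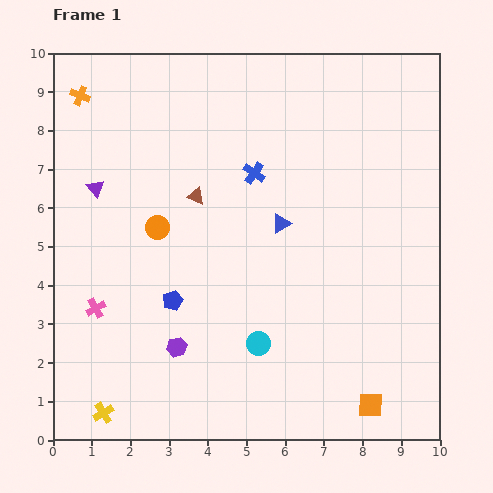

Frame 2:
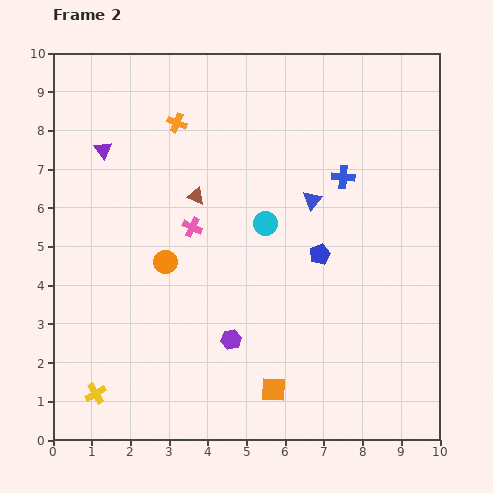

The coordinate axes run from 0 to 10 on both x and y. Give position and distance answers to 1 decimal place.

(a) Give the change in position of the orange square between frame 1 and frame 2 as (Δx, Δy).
(-2.5, 0.4)

The orange square was at (8.2, 0.9) in frame 1 and (5.7, 1.3) in frame 2.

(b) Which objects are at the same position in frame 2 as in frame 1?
the brown triangle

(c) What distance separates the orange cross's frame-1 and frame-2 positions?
2.6

The orange cross moved from (0.7, 8.9) to (3.2, 8.2), a distance of √(2.5² + 0.7²) ≈ 2.6.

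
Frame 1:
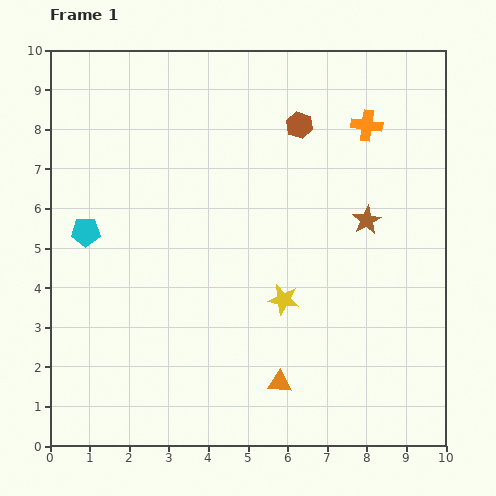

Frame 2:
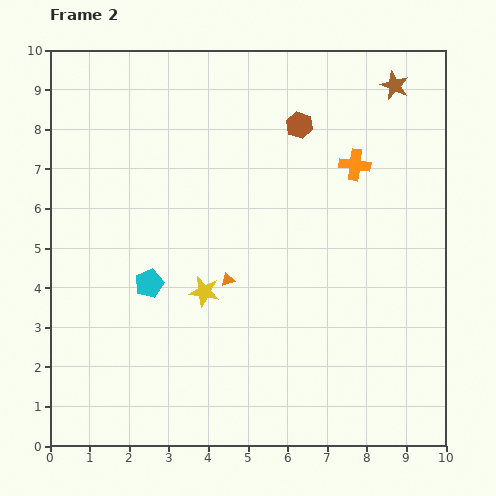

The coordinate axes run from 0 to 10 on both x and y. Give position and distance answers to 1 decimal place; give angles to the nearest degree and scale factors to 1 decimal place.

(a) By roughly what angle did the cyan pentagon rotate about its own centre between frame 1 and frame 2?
21° counter-clockwise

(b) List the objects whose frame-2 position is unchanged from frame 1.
the brown hexagon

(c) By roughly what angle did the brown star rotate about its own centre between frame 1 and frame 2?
19° counter-clockwise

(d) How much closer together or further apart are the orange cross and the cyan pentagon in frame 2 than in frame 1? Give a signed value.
-1.6

Distance in frame 1: 7.6. Distance in frame 2: 6.0.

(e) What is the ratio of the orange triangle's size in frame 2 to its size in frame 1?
0.6×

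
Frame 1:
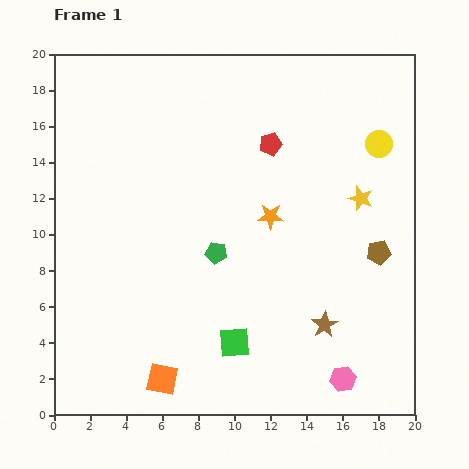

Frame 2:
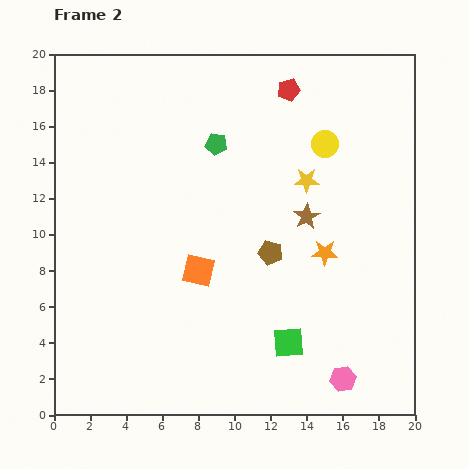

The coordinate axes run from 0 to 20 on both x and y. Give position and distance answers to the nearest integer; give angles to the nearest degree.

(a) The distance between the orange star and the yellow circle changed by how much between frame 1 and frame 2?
-1

Distance in frame 1: 7. Distance in frame 2: 6.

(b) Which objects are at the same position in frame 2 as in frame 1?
the pink hexagon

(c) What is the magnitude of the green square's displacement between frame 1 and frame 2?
3

The green square moved from (10, 4) to (13, 4), a distance of √(3² + 0²) ≈ 3.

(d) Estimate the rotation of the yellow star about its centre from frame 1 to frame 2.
19° counter-clockwise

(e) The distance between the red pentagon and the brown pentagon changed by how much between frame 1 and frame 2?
+1

Distance in frame 1: 8. Distance in frame 2: 9.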